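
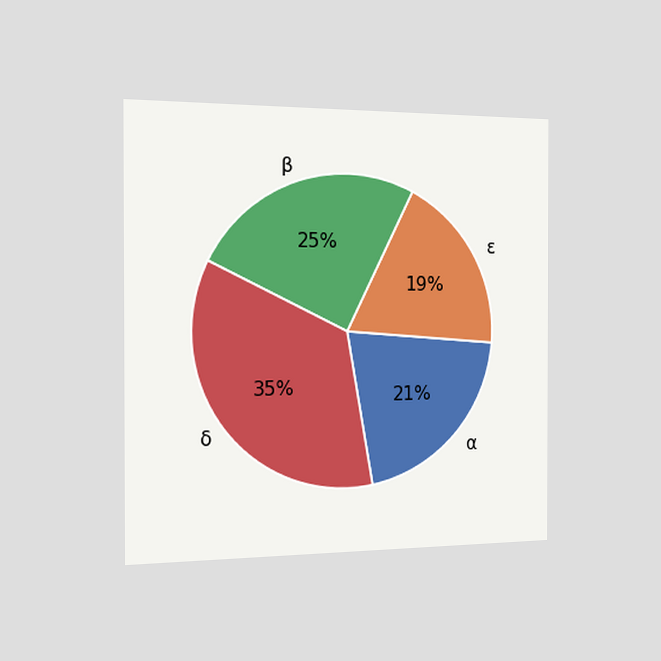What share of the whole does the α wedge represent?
The chart is viewed slightly from the left. The α slice takes up 21% of the pie.

21%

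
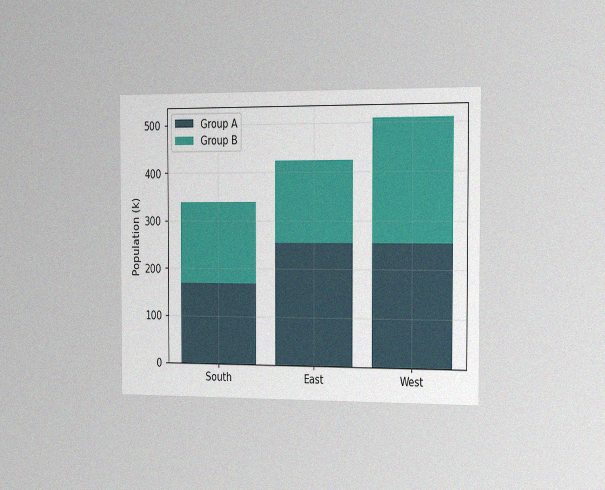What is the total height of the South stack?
The chart is viewed slightly from the right, with some photo noise. The South stack's top reaches 340k on the y-axis.

340k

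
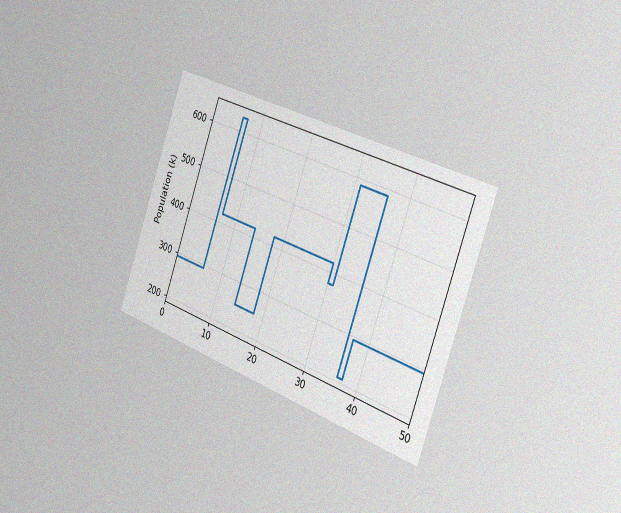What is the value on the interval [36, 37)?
210k

The chart is tilted about 20° clockwise and viewed slightly from the right, with some photo noise. On [36, 37) the step sits at 210k.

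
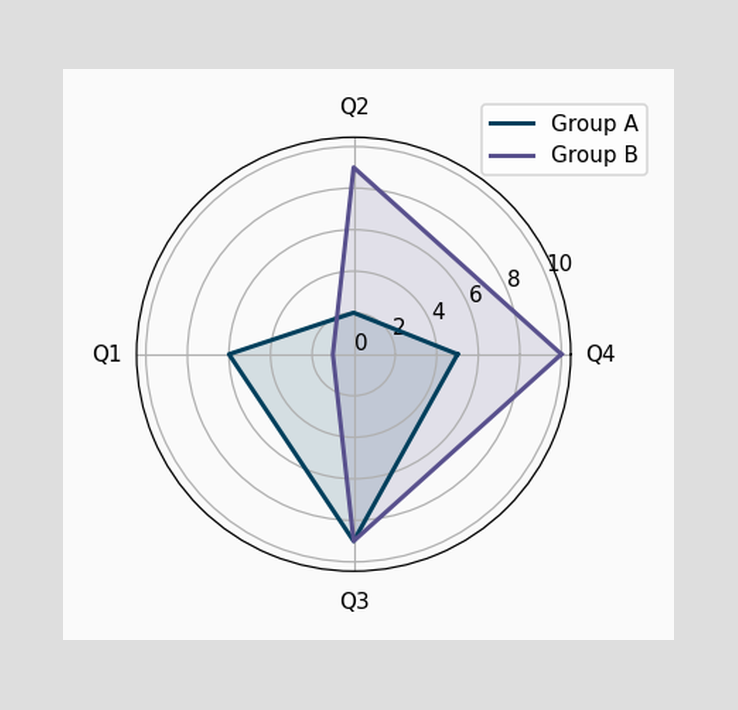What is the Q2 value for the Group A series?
On the Q2 axis, Group A reaches 2.

2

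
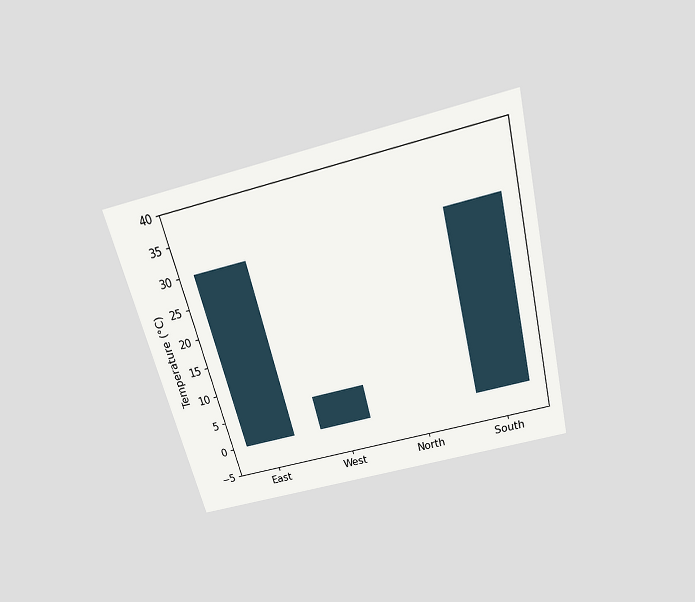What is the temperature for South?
The chart is tilted about 14° counter-clockwise and viewed slightly from above. Reading along the chart's y-axis, the South bar reaches 30°C.

30°C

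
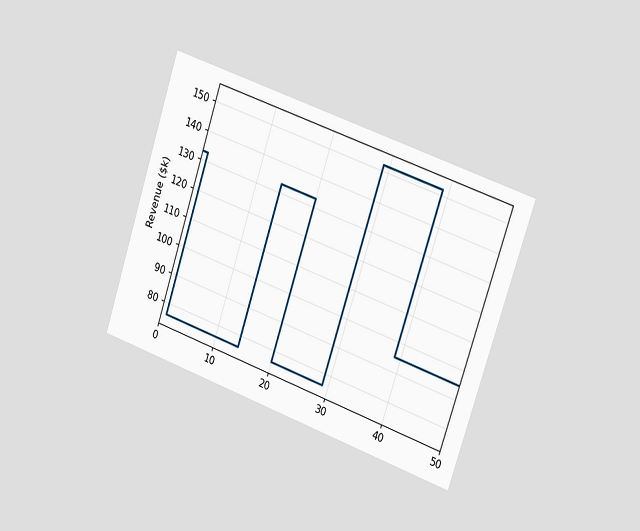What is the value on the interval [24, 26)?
$76k

The chart is tilted about 19° clockwise and viewed slightly from the right. On [24, 26) the step sits at $76k.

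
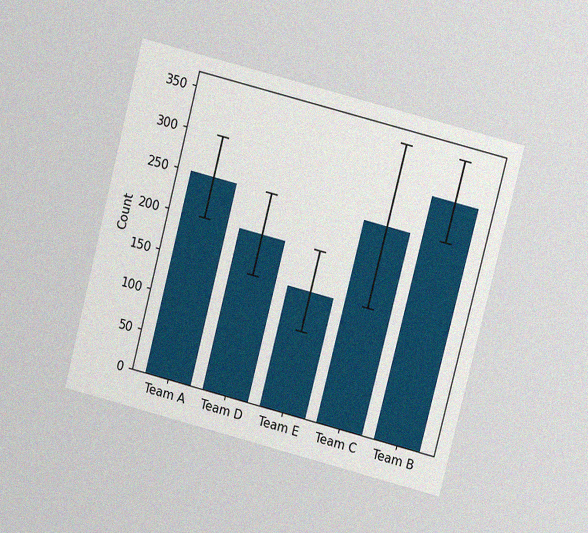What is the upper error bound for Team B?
The chart is tilted about 14° clockwise and viewed at a slight angle, with some photo noise. The Team B bar's upper whisker reaches 350.

350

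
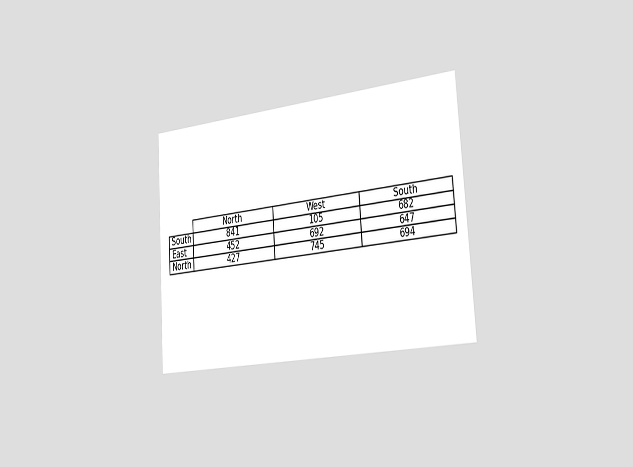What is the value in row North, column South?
The chart is tilted about 4° counter-clockwise and viewed slightly from the right. The (North, South) cell reads 694.

694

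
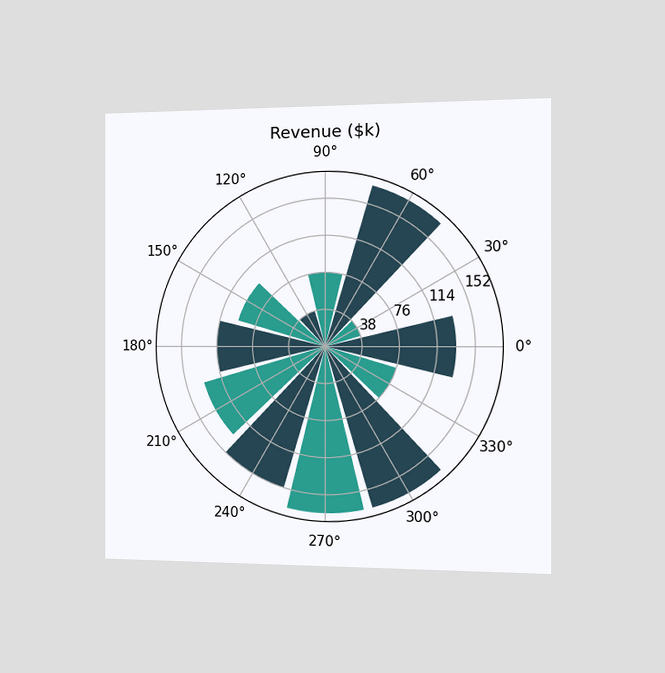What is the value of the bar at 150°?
$95k

The chart is viewed slightly from the right. The bar at 150° reaches $95k on the radial axis.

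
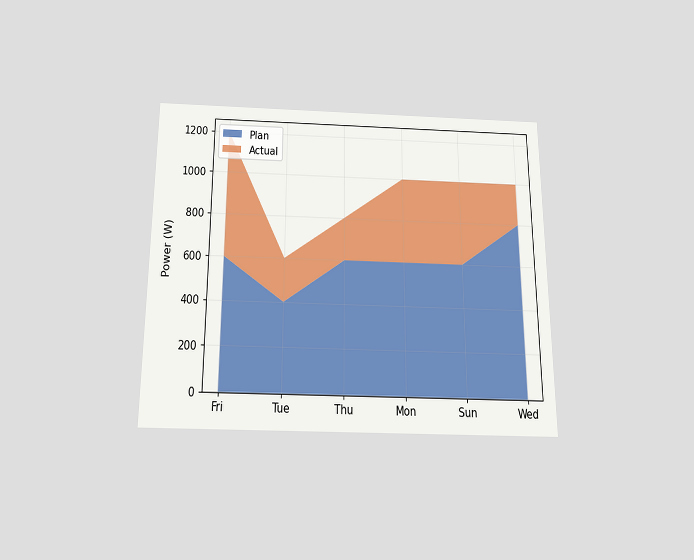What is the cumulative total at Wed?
The chart is viewed slightly from below. The stacked total at Wed reaches 1000W.

1000W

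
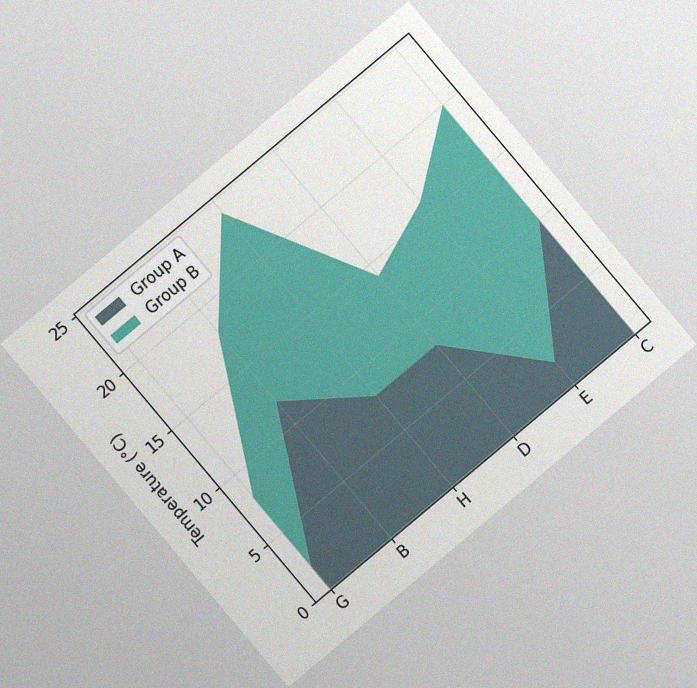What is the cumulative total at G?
8°C

The chart is tilted about 40° counter-clockwise, with some photo noise. The stacked total at G reaches 8°C.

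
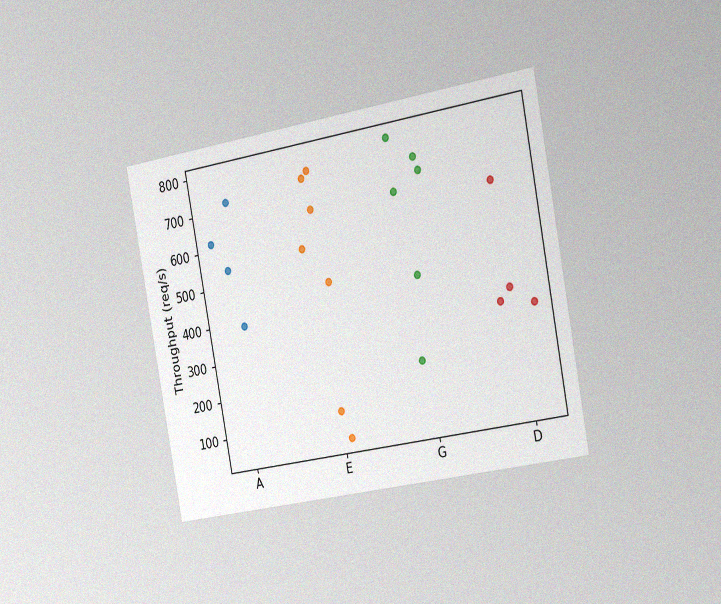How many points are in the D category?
The chart is tilted about 11° counter-clockwise and viewed slightly from the right, with some photo noise. Counting the markers in the D column gives 4.

4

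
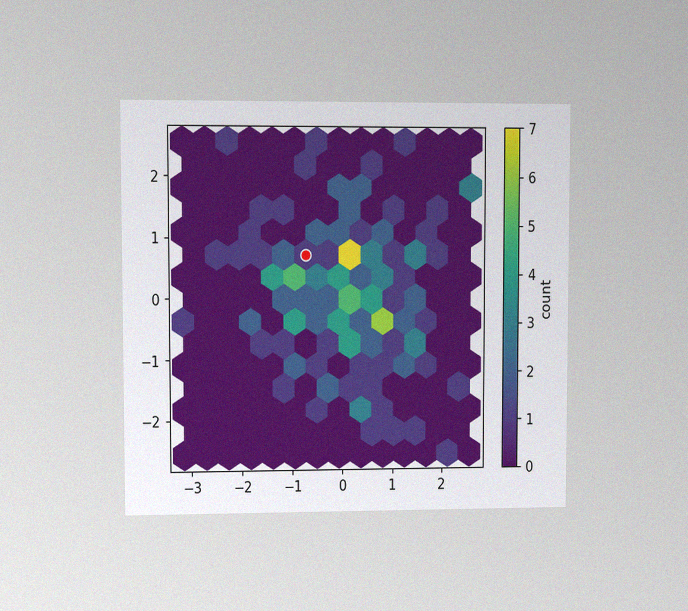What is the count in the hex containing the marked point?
The chart is viewed at a slight angle, with some photo noise. The marked hex reads 1 on the colorbar.

1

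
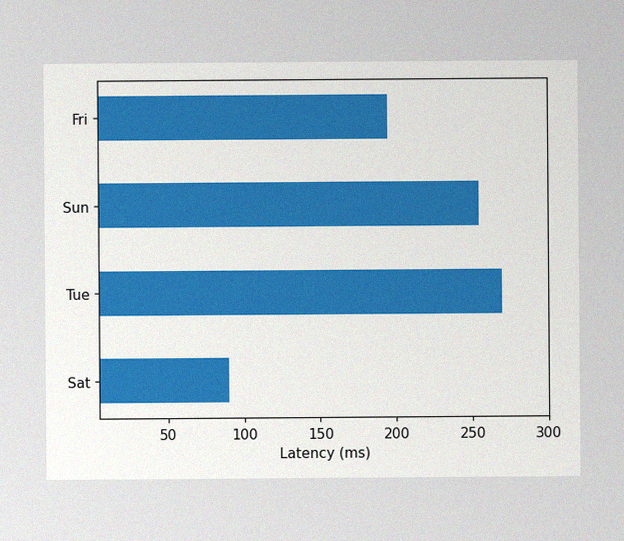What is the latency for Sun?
The image has some photo noise and uneven lighting. Reading along the chart's x-axis, the Sun bar reaches 255ms.

255ms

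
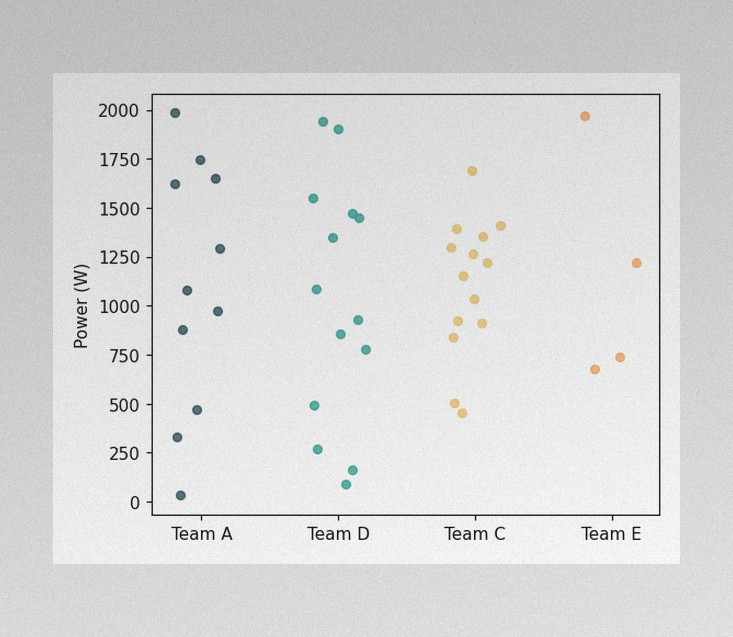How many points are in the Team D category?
The image has some photo noise and uneven lighting. Counting the markers in the Team D column gives 14.

14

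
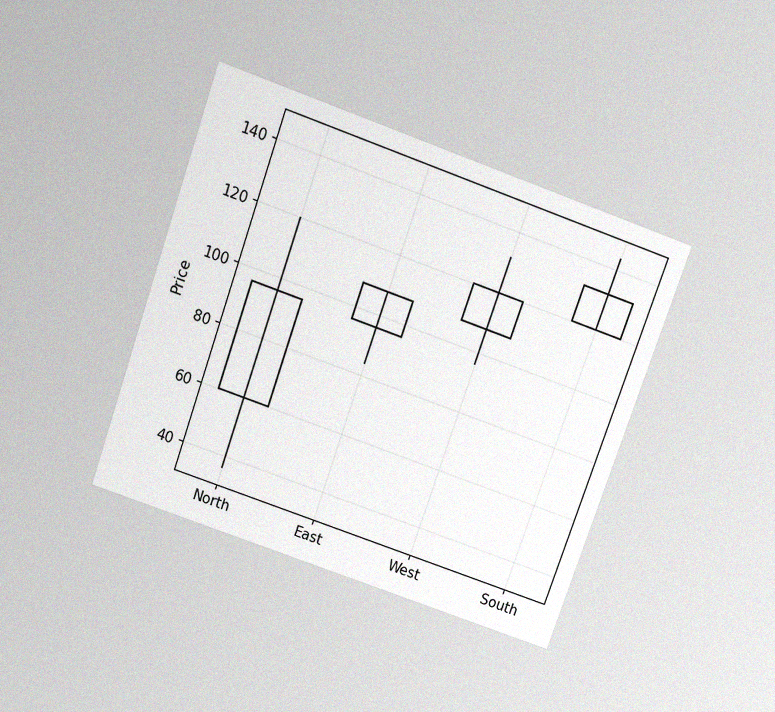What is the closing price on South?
The chart is tilted about 20° clockwise and viewed slightly from above, with some photo noise. The South candle closes at 132.

132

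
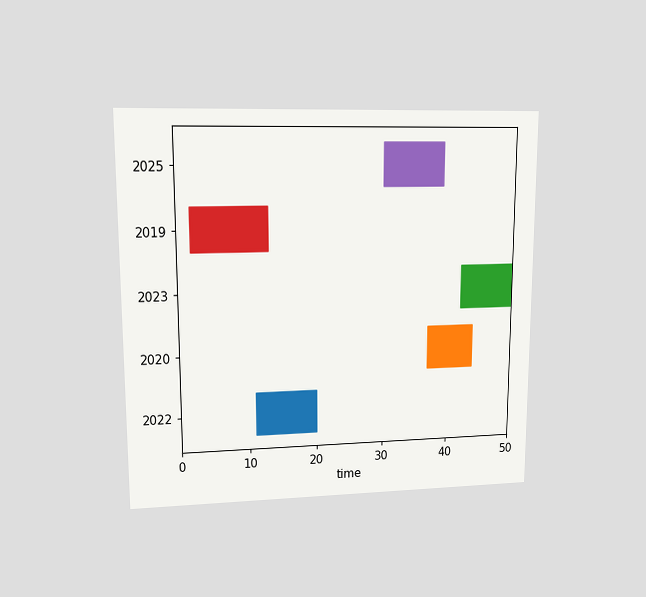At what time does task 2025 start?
The chart is viewed at a slight angle. The 2025 bar begins at t=30.

30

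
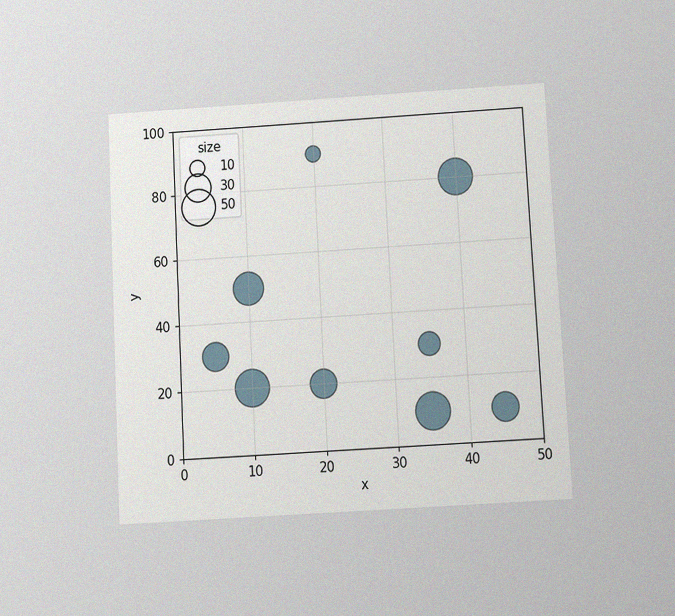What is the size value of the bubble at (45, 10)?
The chart is tilted about 3° counter-clockwise and viewed slightly from below, with some photo noise. Matching the bubble at (45, 10) against the size legend gives 30.

30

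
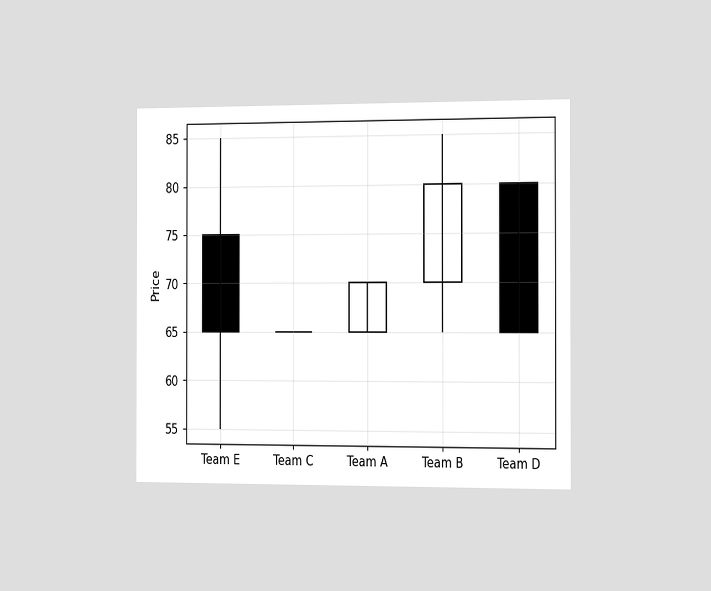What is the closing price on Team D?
65

The chart is viewed slightly from the right. The Team D candle closes at 65.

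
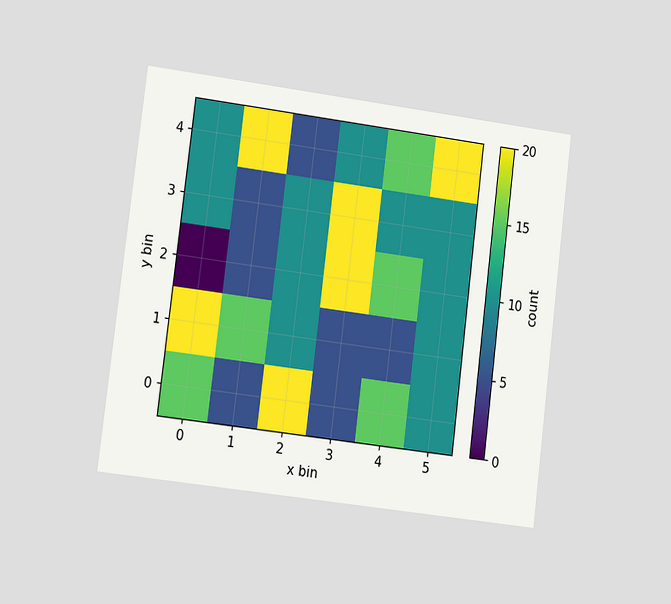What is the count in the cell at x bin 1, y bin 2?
5

The chart is tilted about 7° clockwise and viewed slightly from the left. Matching the cell (1, 2) against the colorbar gives 5.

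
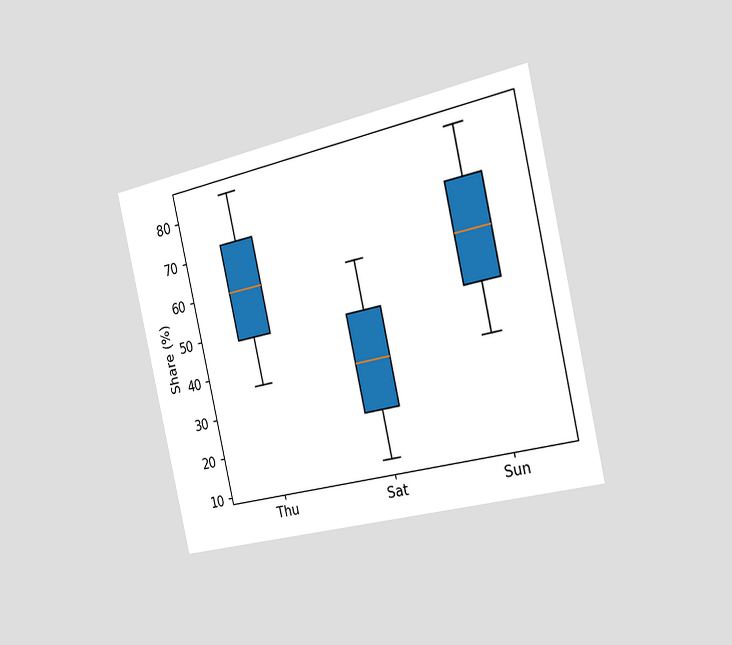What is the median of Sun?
The chart is tilted about 13° counter-clockwise and viewed slightly from the right. The median line in the Sun box sits at 60%.

60%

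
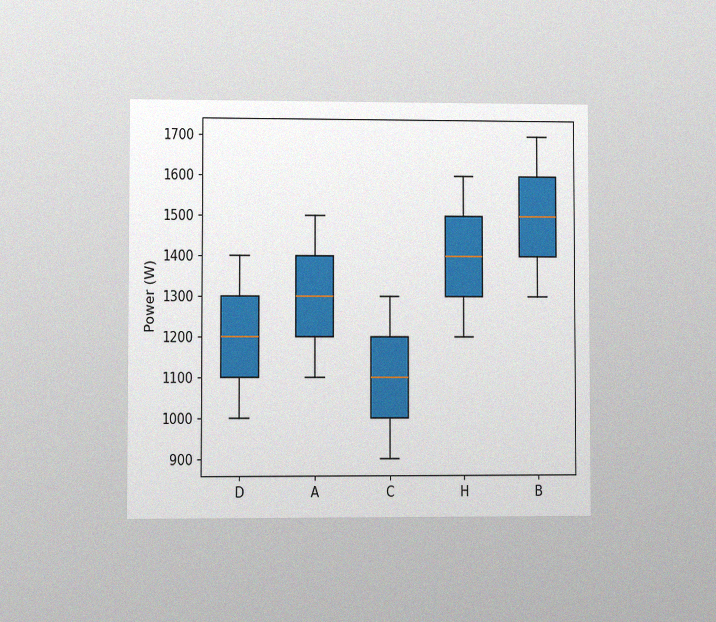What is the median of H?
1400W

The chart is viewed at a slight angle, with some photo noise. The median line in the H box sits at 1400W.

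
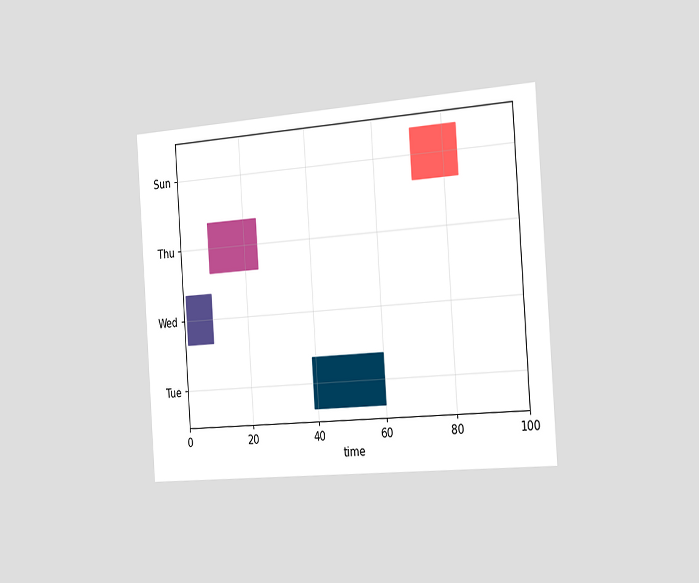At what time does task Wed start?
The chart is tilted about 4° counter-clockwise and viewed slightly from the right. The Wed bar begins at t=1.

1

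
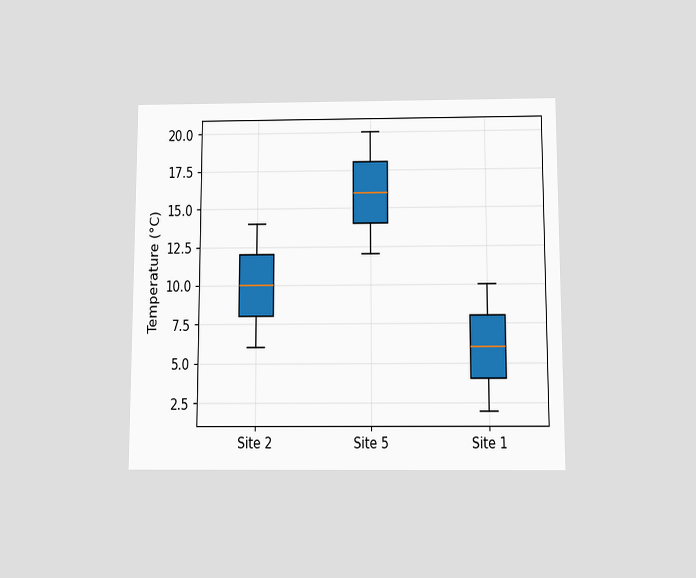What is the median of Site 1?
6°C

The chart is viewed slightly from below. The median line in the Site 1 box sits at 6°C.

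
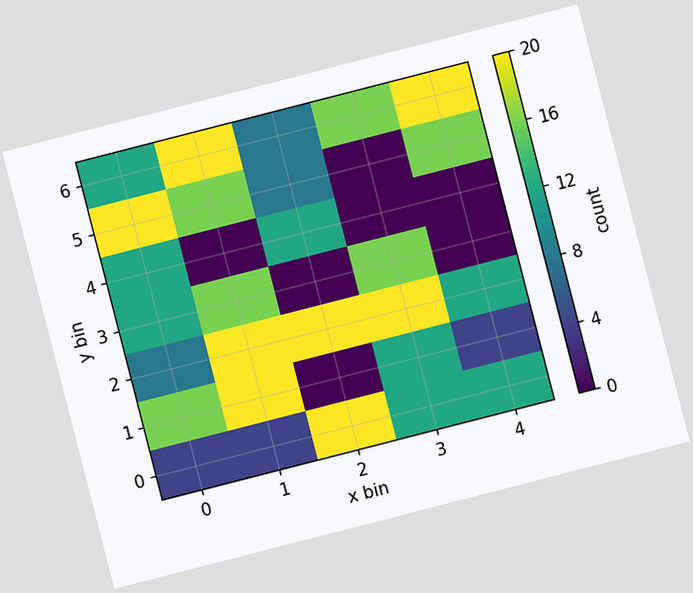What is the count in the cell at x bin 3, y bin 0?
12

The chart is tilted about 14° counter-clockwise. Matching the cell (3, 0) against the colorbar gives 12.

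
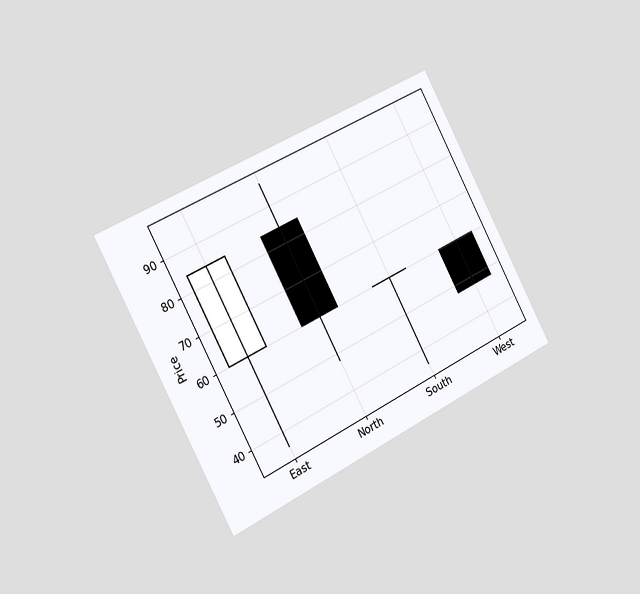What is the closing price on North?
60

The chart is tilted about 28° counter-clockwise and viewed slightly from the left. The North candle closes at 60.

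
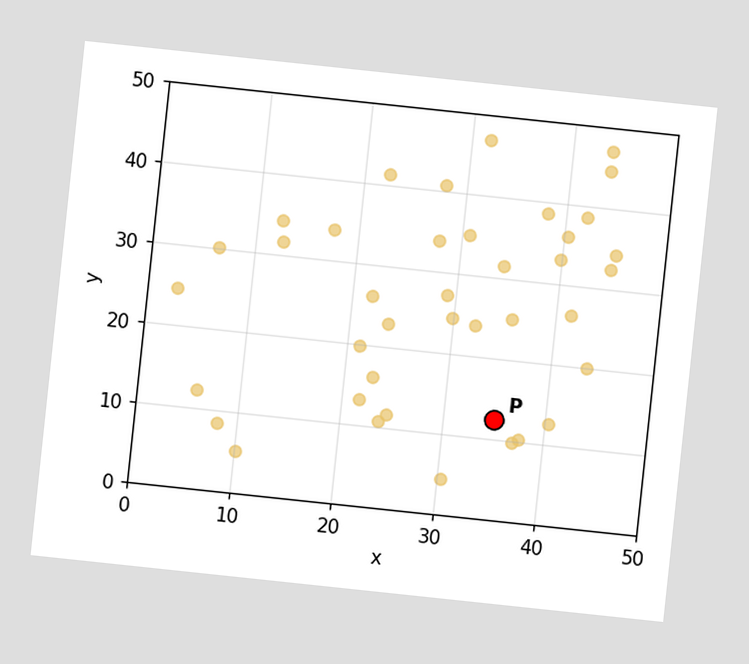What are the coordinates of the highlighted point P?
The chart is tilted about 6° clockwise. Following the gridlines from P to each axis, P sits at (35, 12.5).

(35, 12.5)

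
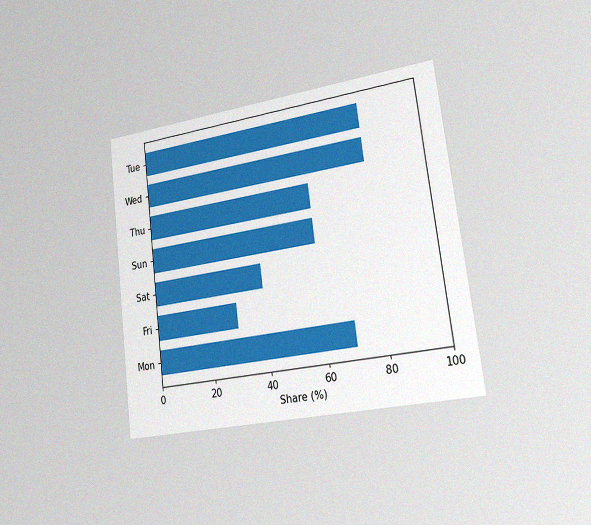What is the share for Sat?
The chart is tilted about 7° counter-clockwise and viewed slightly from the right, with some photo noise. Reading along the chart's x-axis, the Sat bar reaches 40%.

40%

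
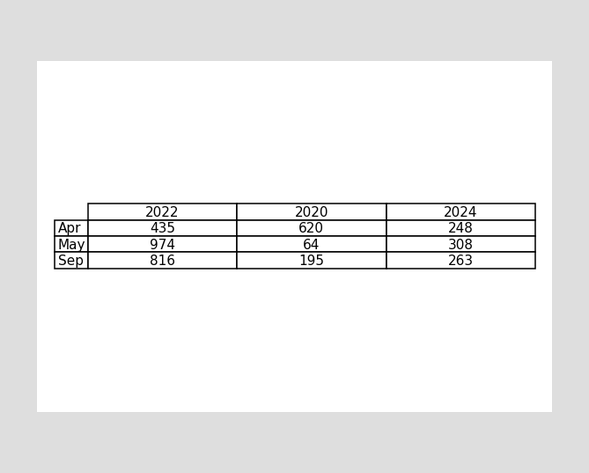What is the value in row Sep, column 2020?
195

The (Sep, 2020) cell reads 195.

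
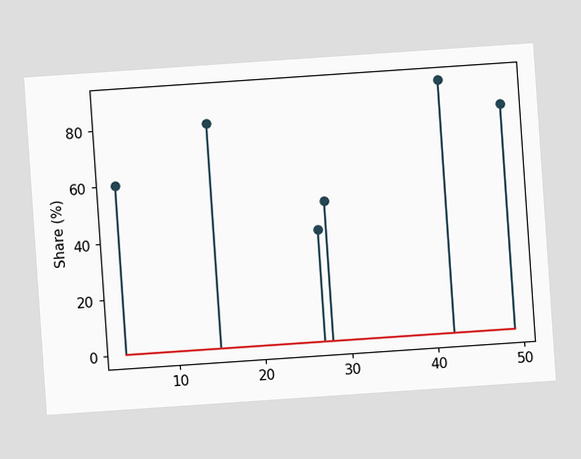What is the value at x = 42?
90%

The chart is tilted about 4° counter-clockwise. The stem at x=42 reaches 90%.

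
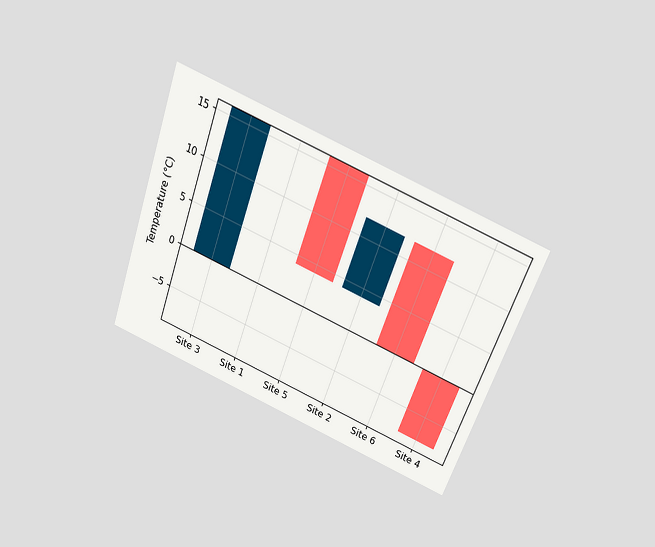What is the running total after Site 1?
The chart is tilted about 20° clockwise and viewed slightly from above. After Site 1 the running total reaches 16°C.

16°C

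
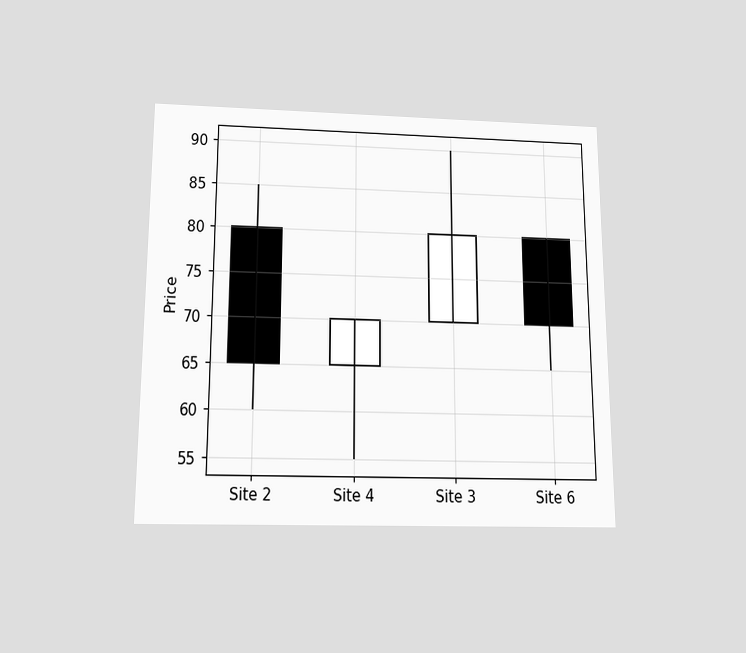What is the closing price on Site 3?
80

The chart is viewed slightly from below. The Site 3 candle closes at 80.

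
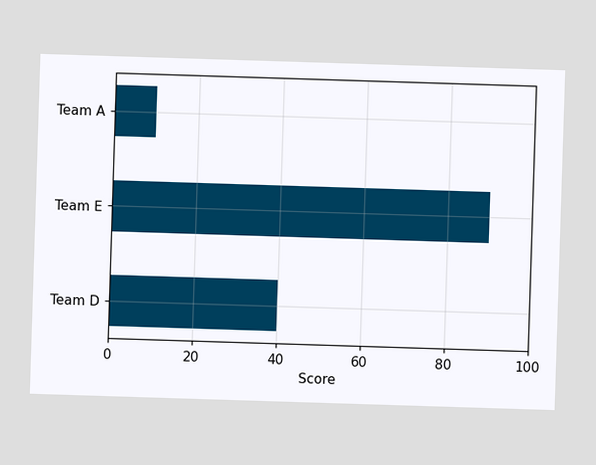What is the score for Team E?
Reading along the chart's x-axis, the Team E bar reaches 90.

90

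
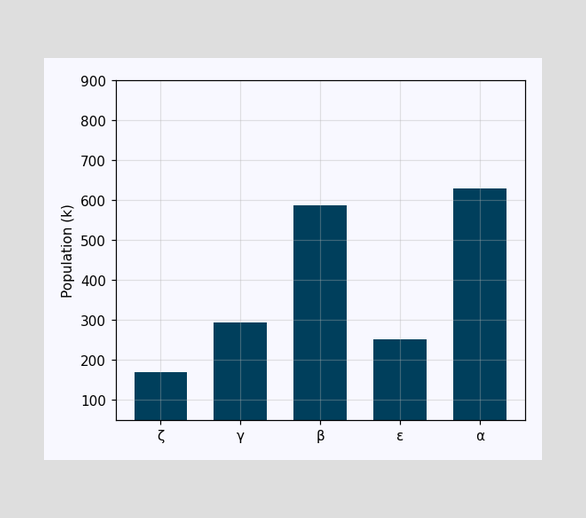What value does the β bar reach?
Reading along the chart's y-axis, the β bar reaches 588k.

588k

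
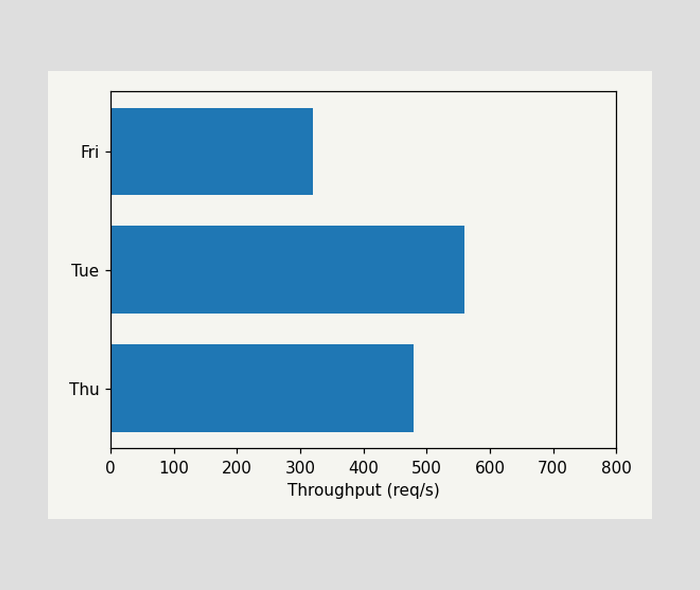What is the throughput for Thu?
480req/s

Reading along the chart's x-axis, the Thu bar reaches 480req/s.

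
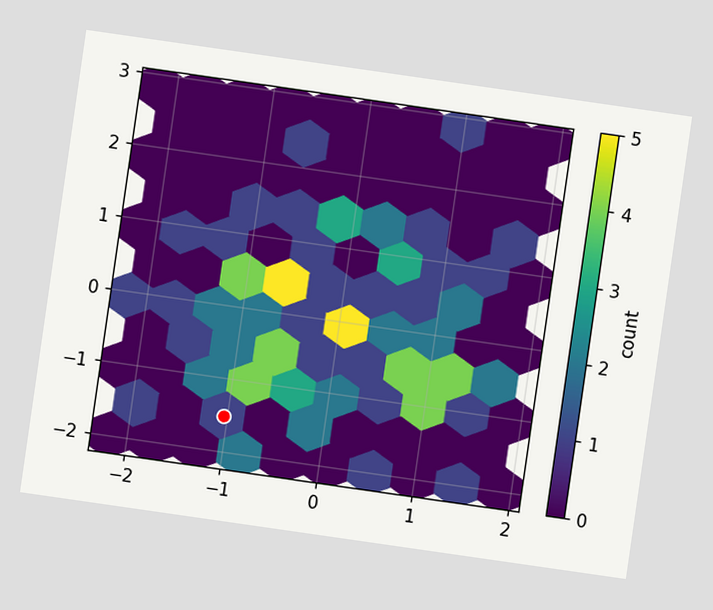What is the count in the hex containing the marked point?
1

The chart is tilted about 8° clockwise. The marked hex reads 1 on the colorbar.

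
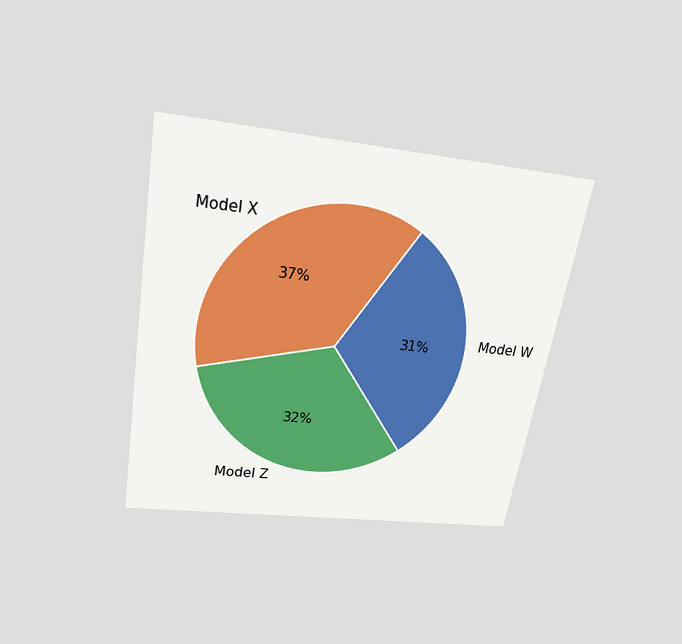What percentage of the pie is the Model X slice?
37%

The chart is tilted about 10° clockwise and viewed slightly from above. The Model X slice takes up 37% of the pie.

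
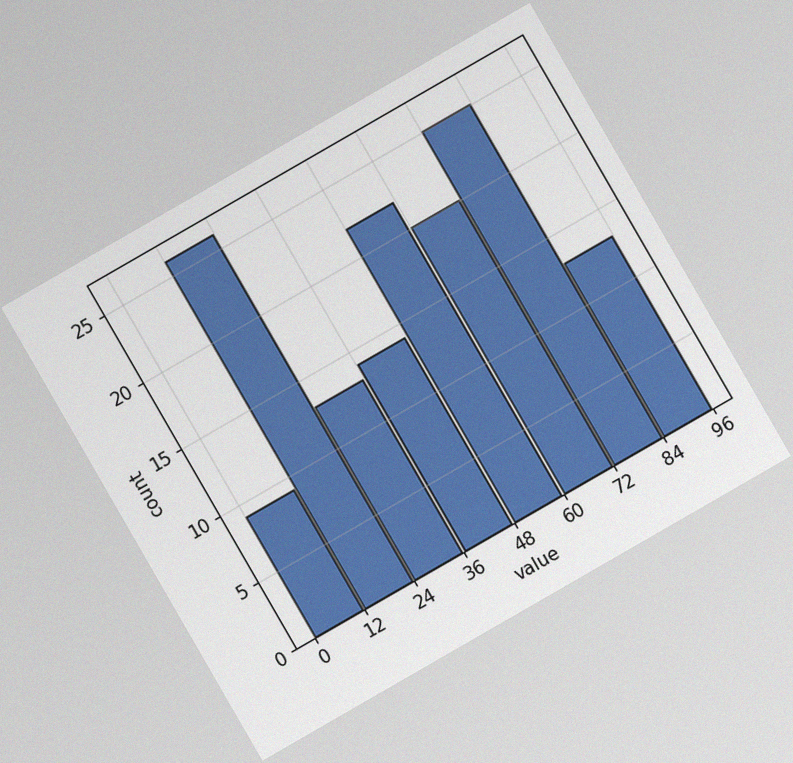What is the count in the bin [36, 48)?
The chart is tilted about 30° counter-clockwise, with some photo noise. The [36, 48) bin has height 14.

14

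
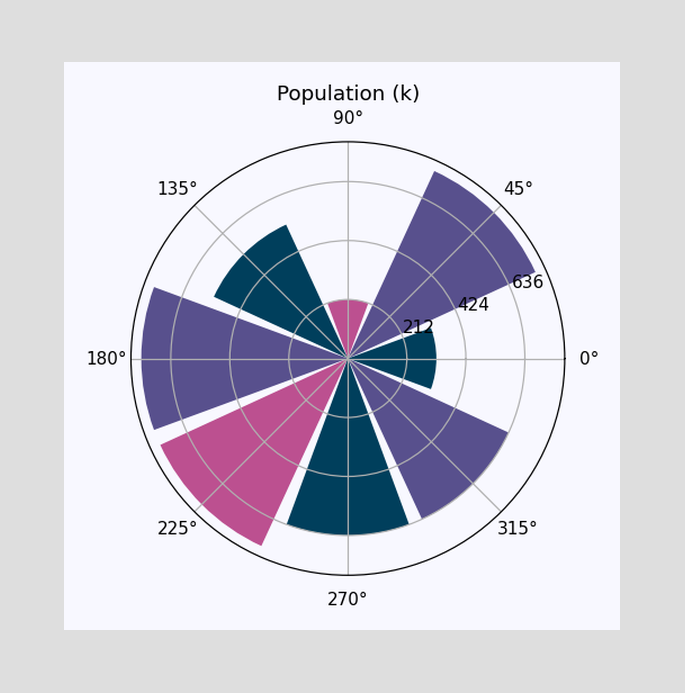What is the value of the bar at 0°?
318k

The bar at 0° reaches 318k on the radial axis.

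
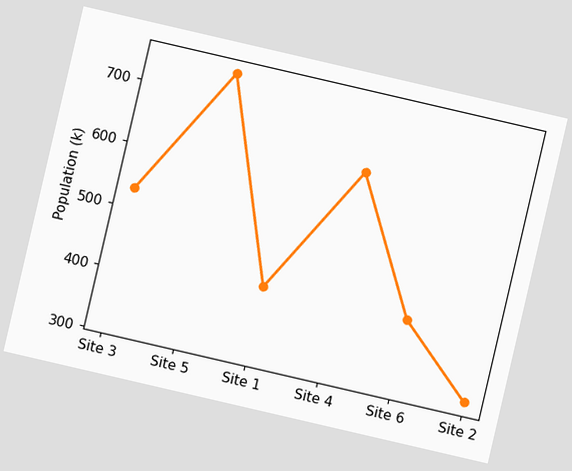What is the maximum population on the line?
The chart is tilted about 13° clockwise. The highest point is at Site 5, and reading across to the y-axis gives 742k.

742k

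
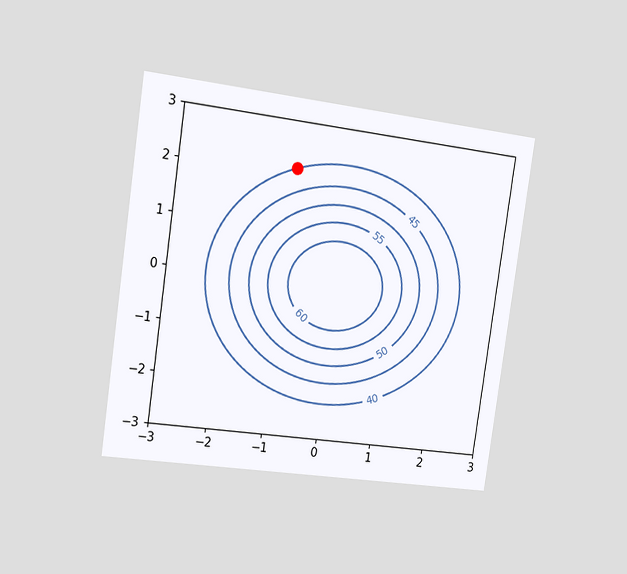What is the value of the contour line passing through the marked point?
40

The chart is tilted about 8° clockwise and viewed slightly from the left. The marked point sits on the contour labelled 40.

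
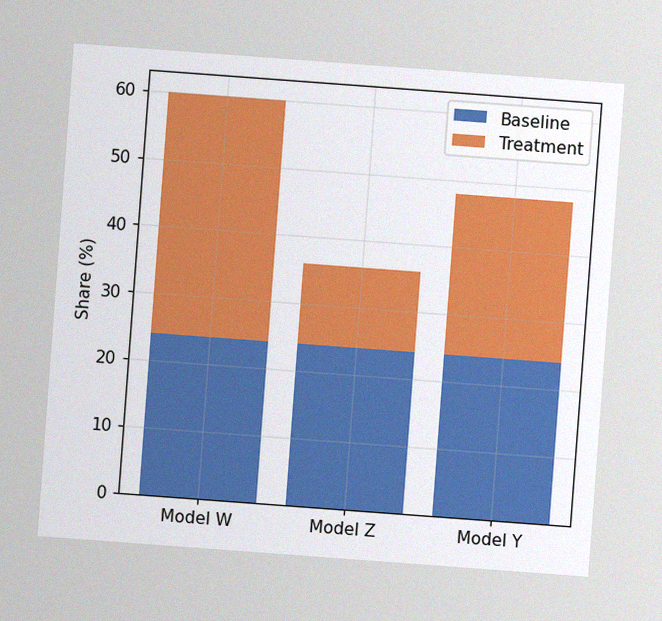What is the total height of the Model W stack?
60%

The chart is tilted about 4° clockwise, with some photo noise. The Model W stack's top reaches 60% on the y-axis.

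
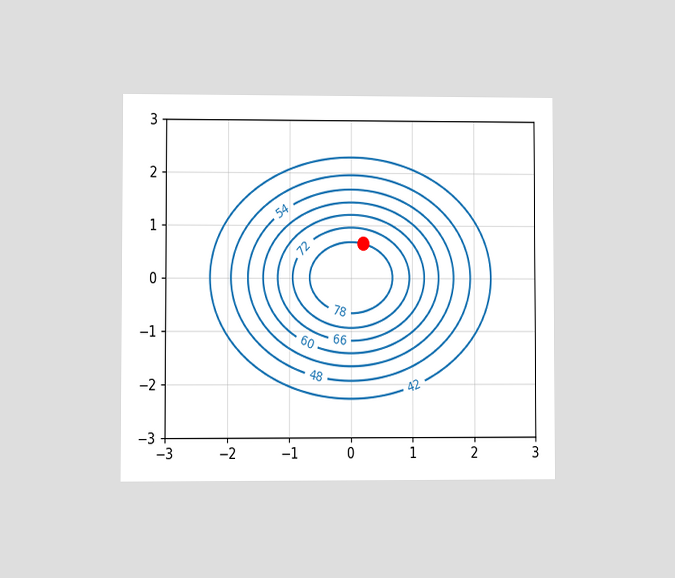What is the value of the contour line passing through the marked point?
78

The chart is viewed at a slight angle. The marked point sits on the contour labelled 78.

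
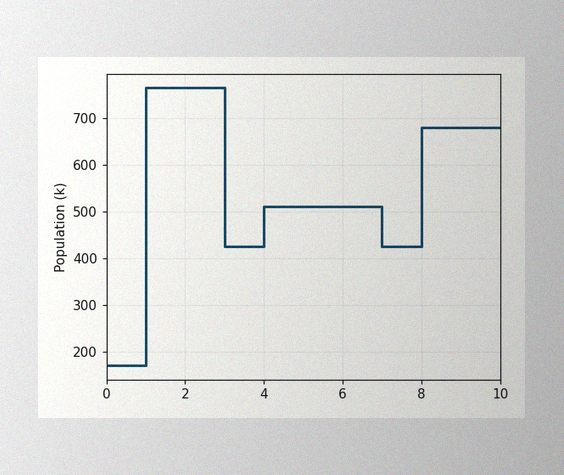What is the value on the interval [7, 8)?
The image has some photo noise and uneven lighting. On [7, 8) the step sits at 425k.

425k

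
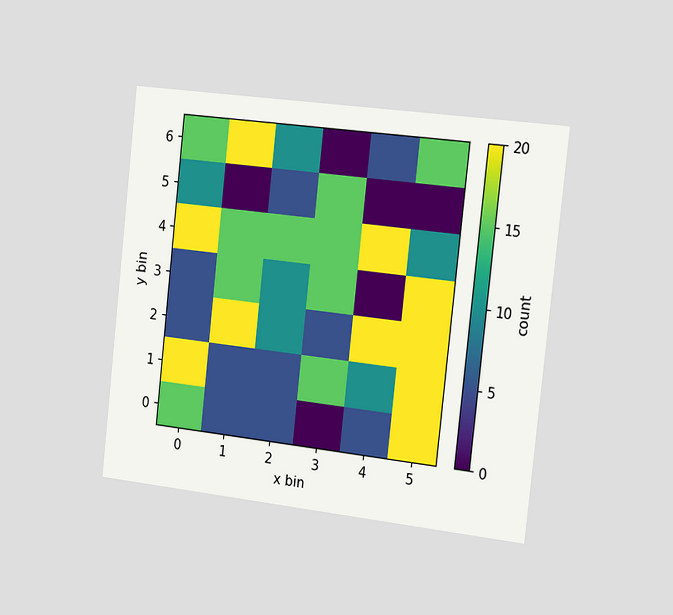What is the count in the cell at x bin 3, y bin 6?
The chart is tilted about 6° clockwise and viewed slightly from the right. Matching the cell (3, 6) against the colorbar gives 0.

0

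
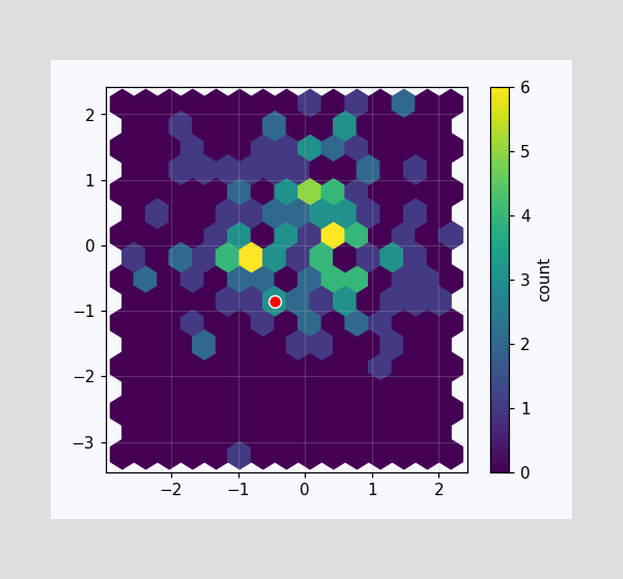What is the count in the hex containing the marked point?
3

The marked hex reads 3 on the colorbar.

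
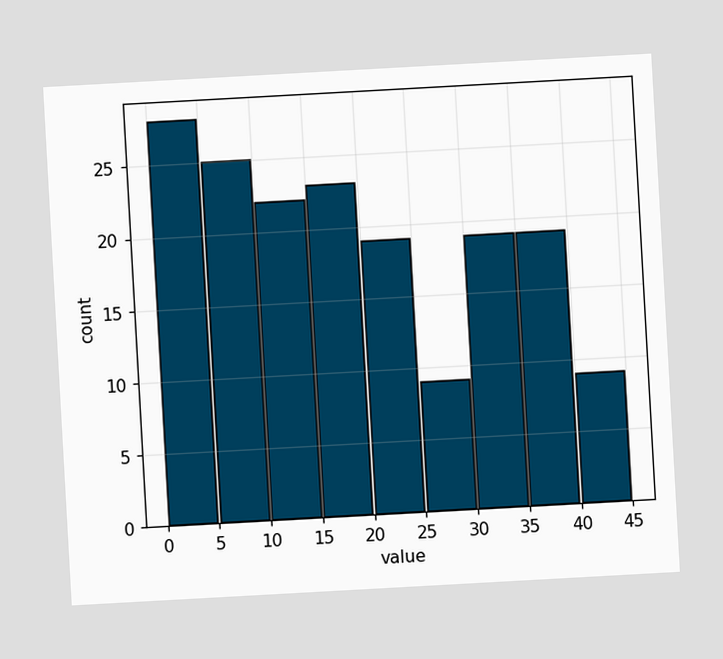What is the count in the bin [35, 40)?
The chart is tilted about 3° counter-clockwise. The [35, 40) bin has height 19.

19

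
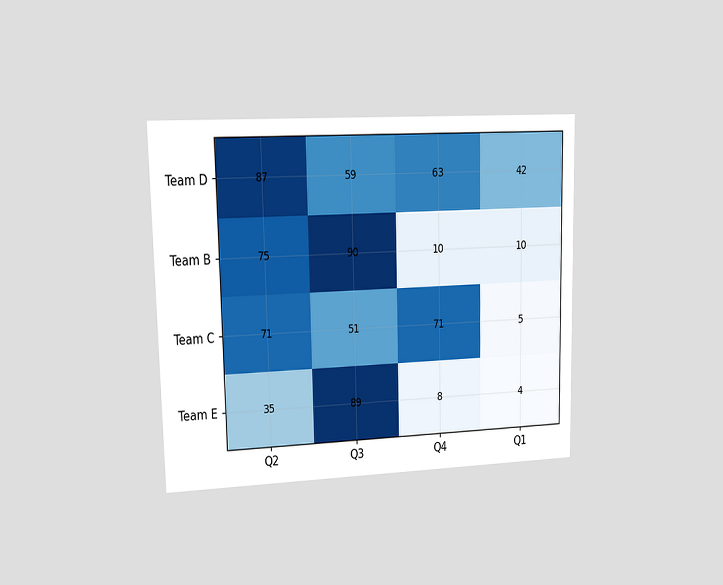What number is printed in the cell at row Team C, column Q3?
51

The chart is viewed at a slight angle. The (Team C, Q3) cell reads 51.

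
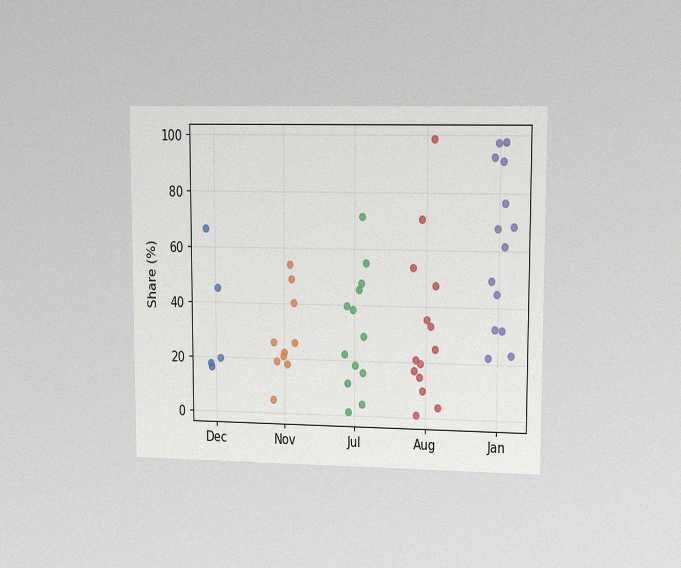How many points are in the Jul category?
The chart is viewed at a slight angle, with some photo noise. Counting the markers in the Jul column gives 13.

13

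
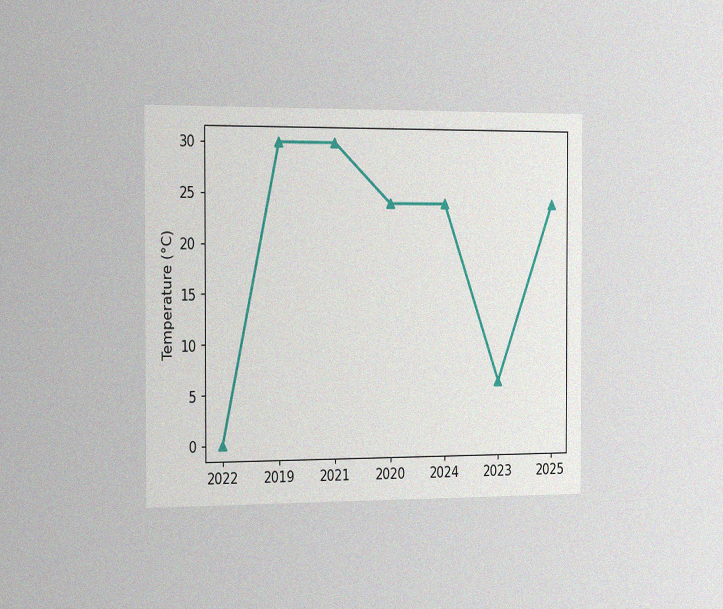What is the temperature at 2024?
24°C

The chart is viewed slightly from the left, with some photo noise. At 2024, the line is at 24°C.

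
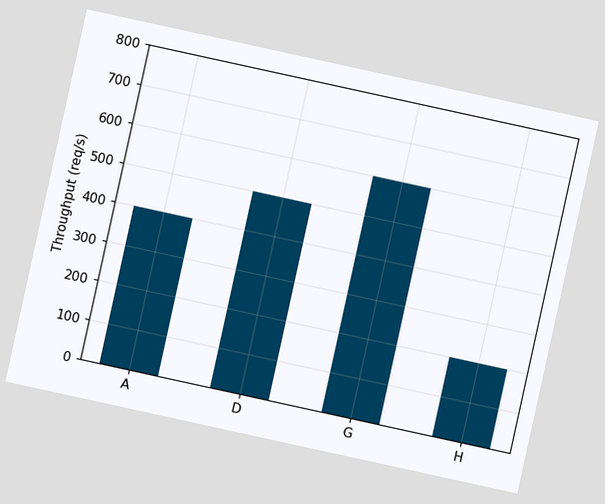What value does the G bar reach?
The chart is tilted about 12° clockwise. Reading along the chart's y-axis, the G bar reaches 600req/s.

600req/s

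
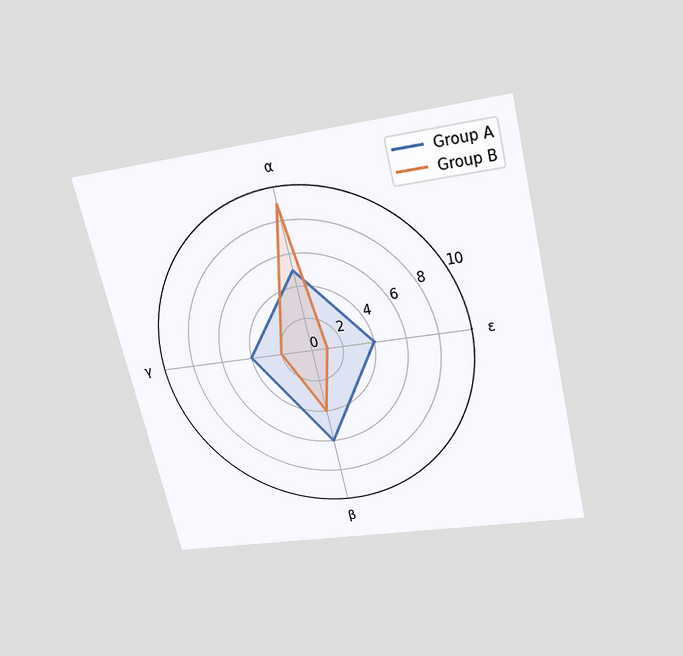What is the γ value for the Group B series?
2

The chart is tilted about 13° counter-clockwise and viewed slightly from above. On the γ axis, Group B reaches 2.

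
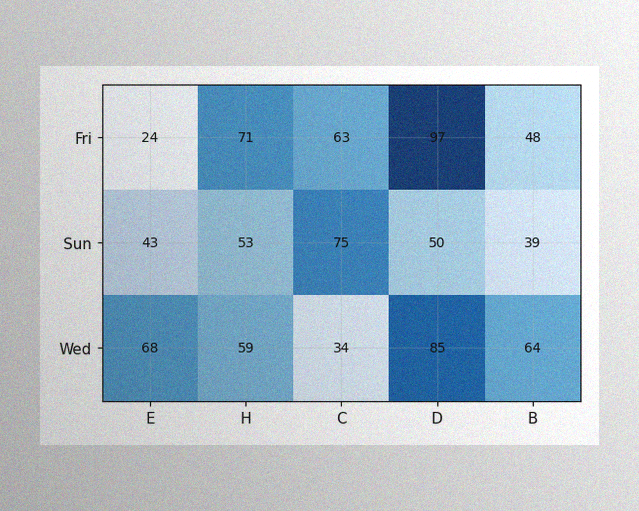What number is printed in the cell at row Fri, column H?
The image has some photo noise and uneven lighting. The (Fri, H) cell reads 71.

71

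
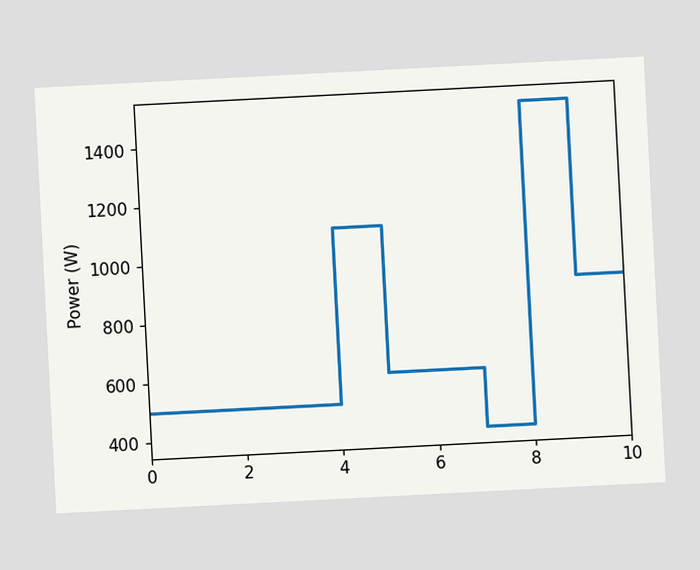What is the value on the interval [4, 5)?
The chart is tilted about 3° counter-clockwise. On [4, 5) the step sits at 1100W.

1100W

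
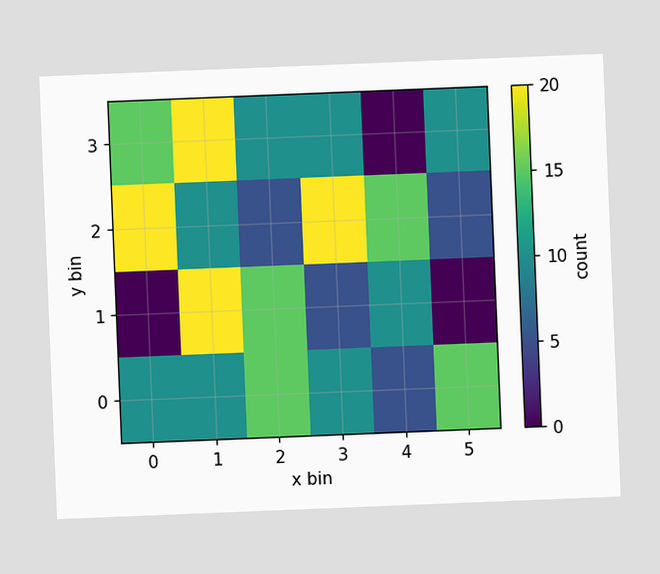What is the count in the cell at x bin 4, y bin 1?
10

The chart is tilted about 2° counter-clockwise. Matching the cell (4, 1) against the colorbar gives 10.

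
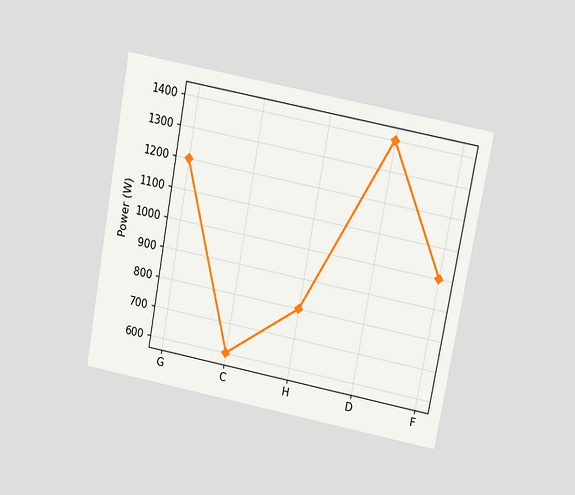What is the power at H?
800W

The chart is tilted about 10° clockwise and viewed slightly from above. At H, the line is at 800W.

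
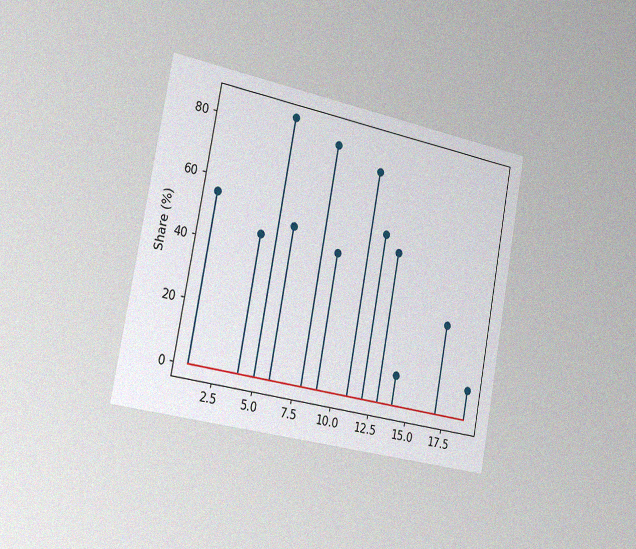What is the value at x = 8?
80%

The chart is tilted about 11° clockwise and viewed slightly from the left, with some photo noise. The stem at x=8 reaches 80%.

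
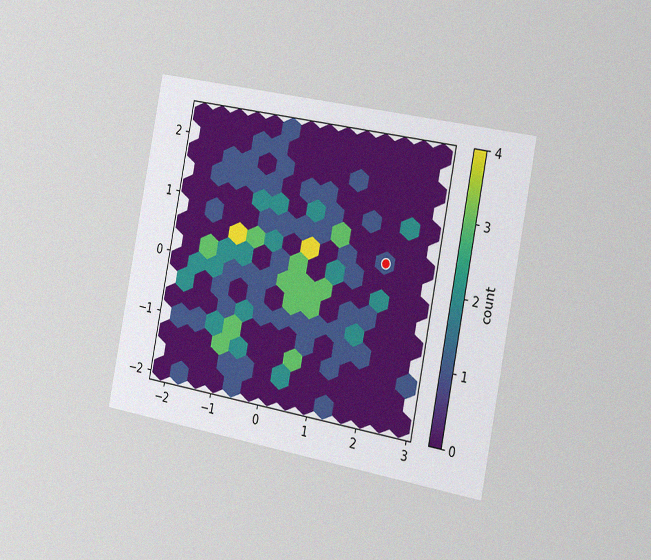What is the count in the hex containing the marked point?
1

The chart is tilted about 11° clockwise and viewed slightly from the right, with some photo noise. The marked hex reads 1 on the colorbar.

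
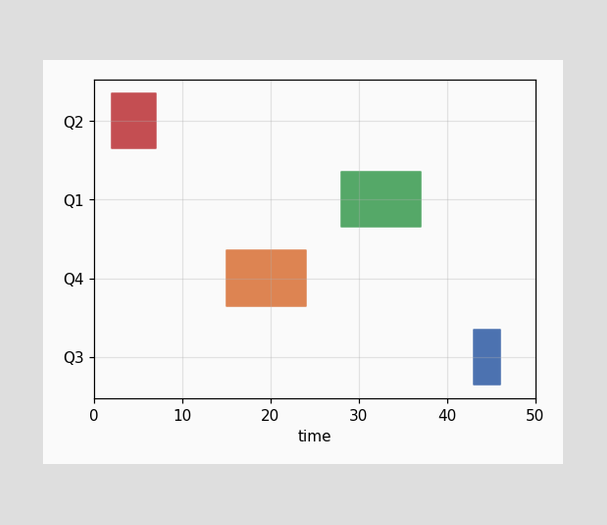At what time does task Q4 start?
15

The Q4 bar begins at t=15.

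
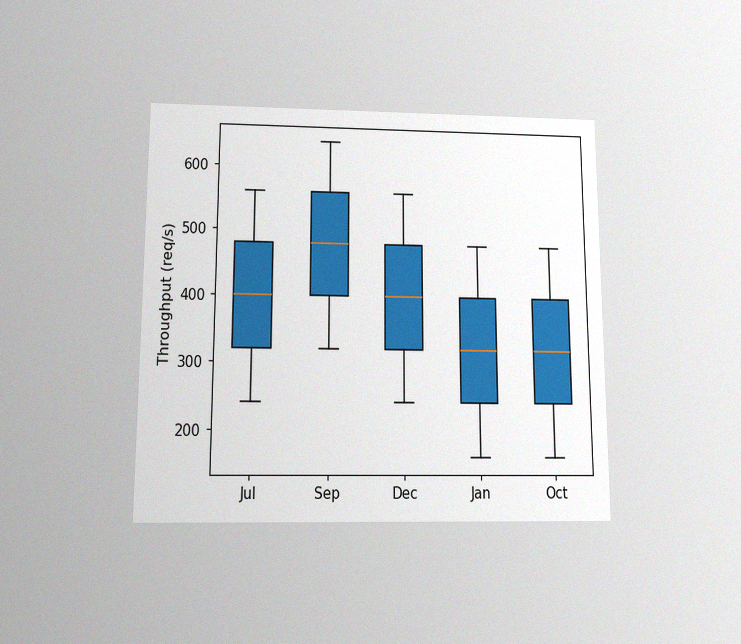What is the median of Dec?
400req/s

The chart is viewed slightly from below, with some photo noise. The median line in the Dec box sits at 400req/s.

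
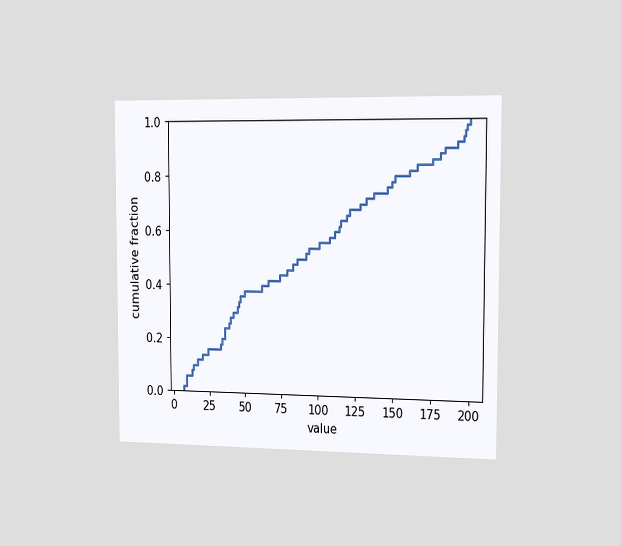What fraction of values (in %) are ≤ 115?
64%

The chart is viewed slightly from the right. At x=115 the ECDF step is at 64%.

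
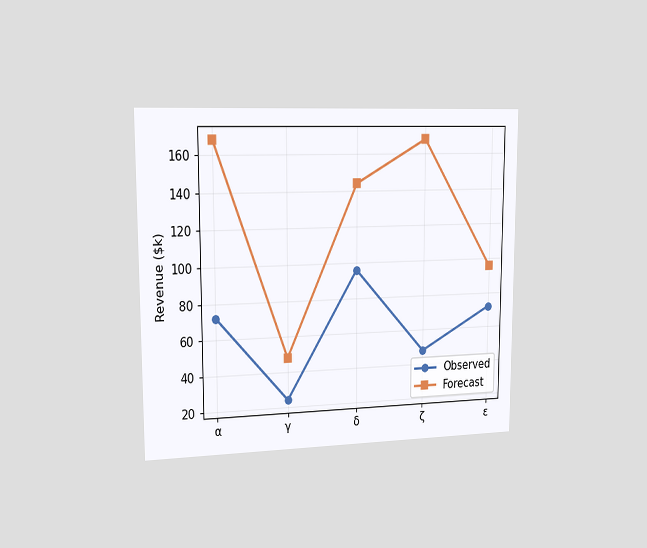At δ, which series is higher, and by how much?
The chart is viewed slightly from the left. At δ, Forecast sits above the other line by $48k.

Forecast, by $48k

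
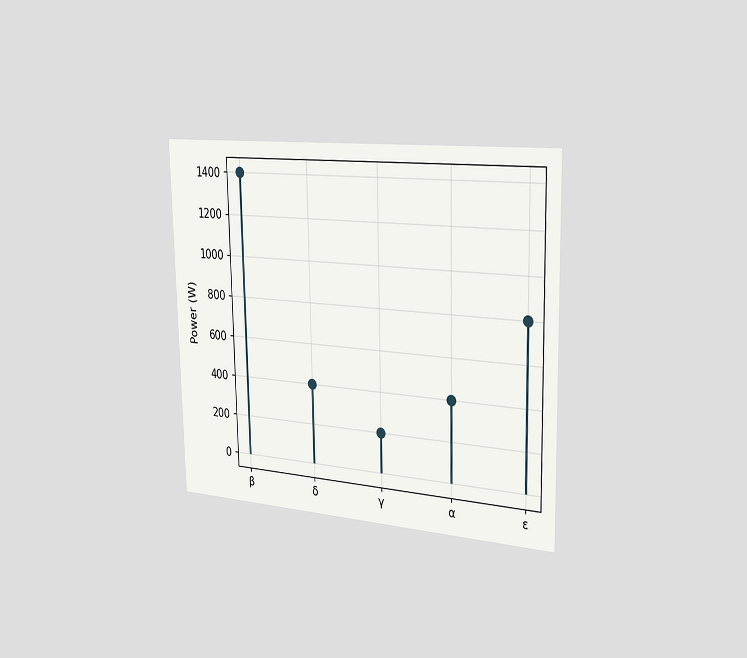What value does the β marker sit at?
1400W

The chart is viewed slightly from the right. The β marker sits at 1400W.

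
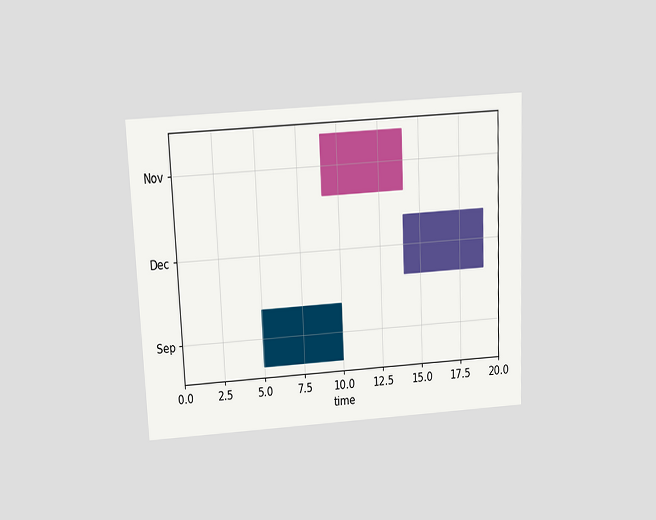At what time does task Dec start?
14

The chart is tilted about 3° counter-clockwise and viewed slightly from above. The Dec bar begins at t=14.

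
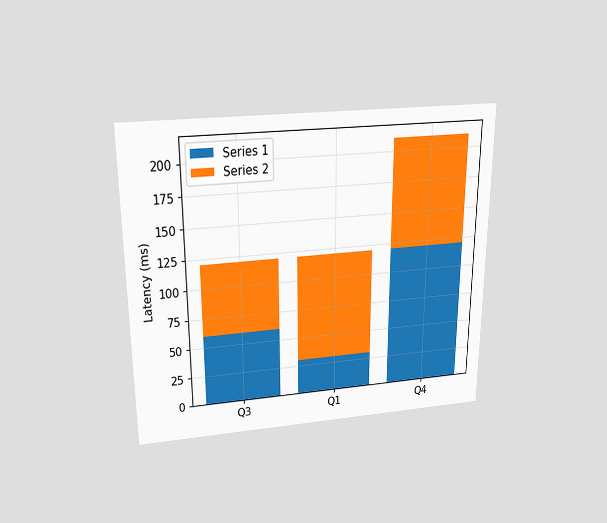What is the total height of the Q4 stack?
210ms

The chart is viewed slightly from above. The Q4 stack's top reaches 210ms on the y-axis.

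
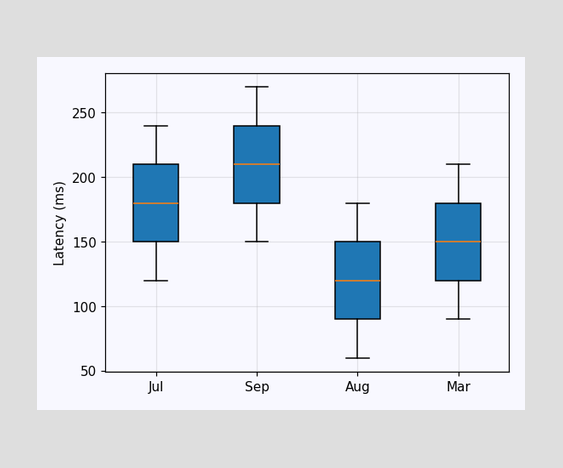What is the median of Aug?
120ms

The median line in the Aug box sits at 120ms.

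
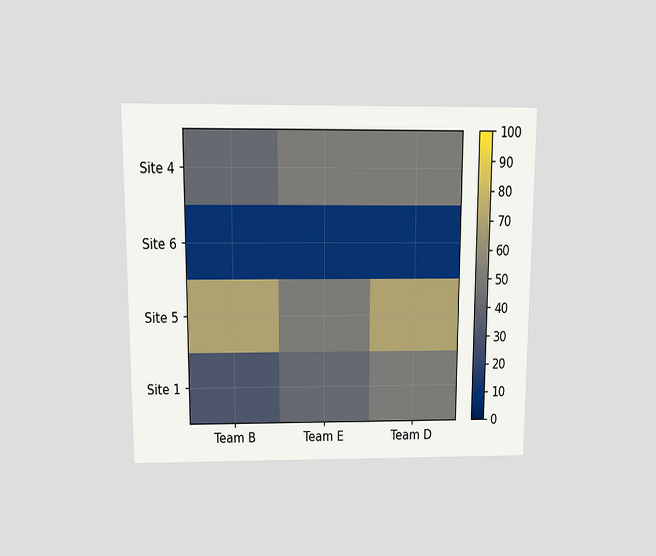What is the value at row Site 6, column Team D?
The chart is viewed slightly from above. Matching cell (Site 6, Team D) against the colorbar gives 10.

10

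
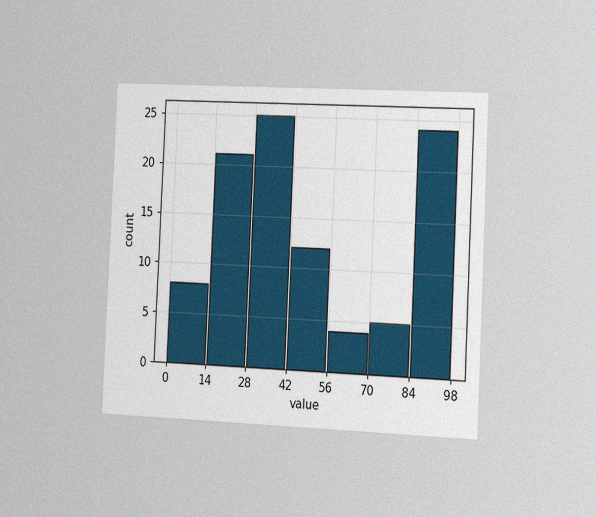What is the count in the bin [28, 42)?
The chart is tilted about 3° clockwise and viewed slightly from the right, with some photo noise. The [28, 42) bin has height 25.

25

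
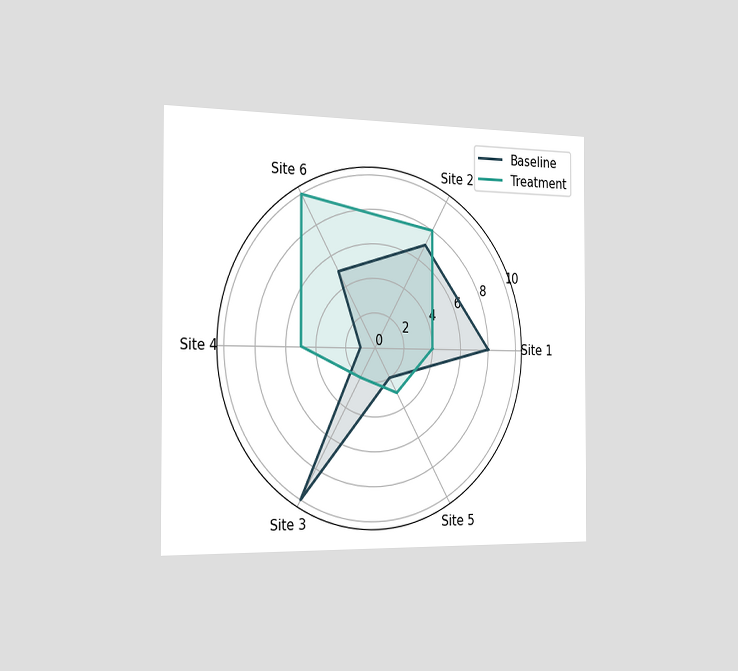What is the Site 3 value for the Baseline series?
10

The chart is viewed slightly from the left. On the Site 3 axis, Baseline reaches 10.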